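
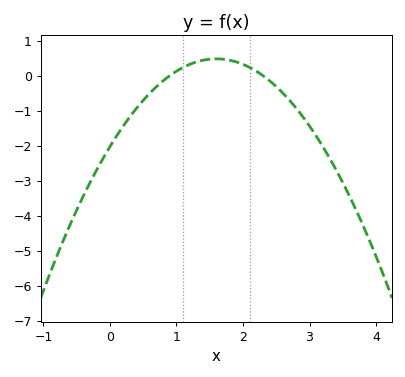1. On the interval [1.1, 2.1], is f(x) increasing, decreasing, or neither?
neither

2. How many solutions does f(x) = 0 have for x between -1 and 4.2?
2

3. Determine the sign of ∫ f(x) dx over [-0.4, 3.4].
negative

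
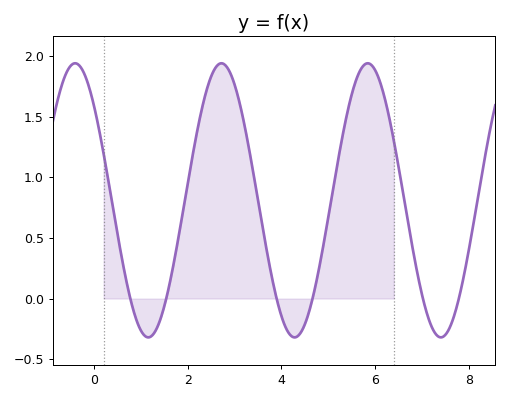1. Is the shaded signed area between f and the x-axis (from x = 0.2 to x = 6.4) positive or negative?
positive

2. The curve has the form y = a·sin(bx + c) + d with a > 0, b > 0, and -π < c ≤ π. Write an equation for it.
y = 1.13sin(2.01x + 2.39) + 0.81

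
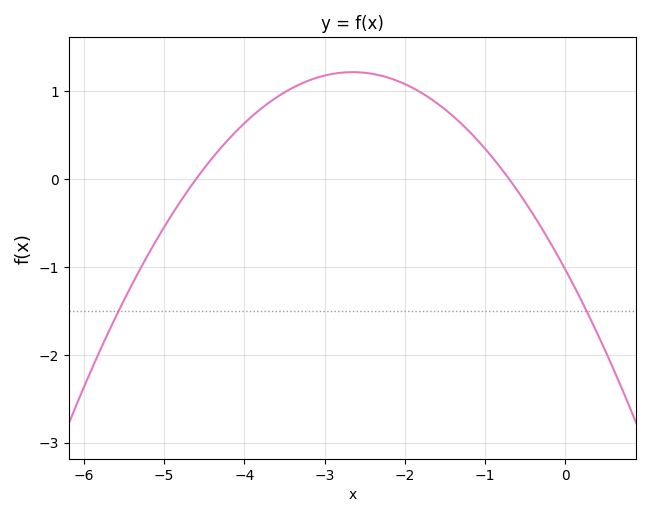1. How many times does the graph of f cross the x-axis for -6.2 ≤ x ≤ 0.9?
2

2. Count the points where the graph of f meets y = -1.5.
2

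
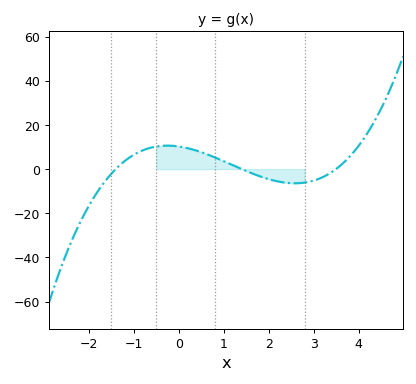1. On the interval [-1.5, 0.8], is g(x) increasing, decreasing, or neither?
neither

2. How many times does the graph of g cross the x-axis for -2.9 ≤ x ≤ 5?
3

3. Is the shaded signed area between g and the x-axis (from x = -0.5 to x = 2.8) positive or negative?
positive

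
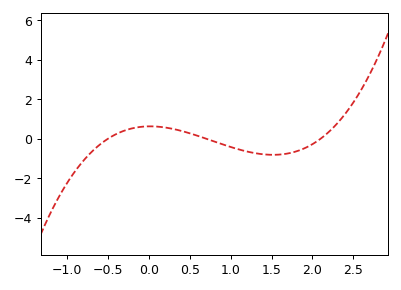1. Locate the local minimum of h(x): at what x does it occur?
1.5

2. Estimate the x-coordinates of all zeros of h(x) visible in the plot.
-0.5, 0.7, 2.1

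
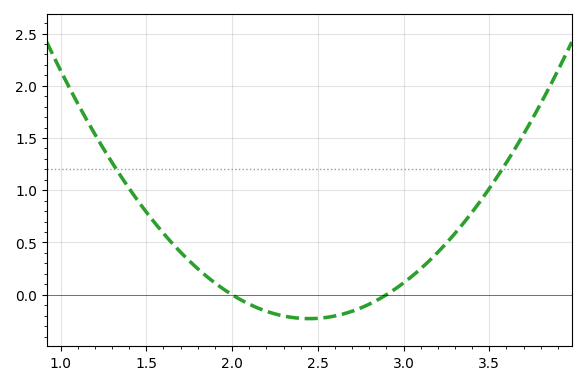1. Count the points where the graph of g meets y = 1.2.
2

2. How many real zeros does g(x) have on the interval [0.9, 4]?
2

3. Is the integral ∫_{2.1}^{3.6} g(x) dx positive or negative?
positive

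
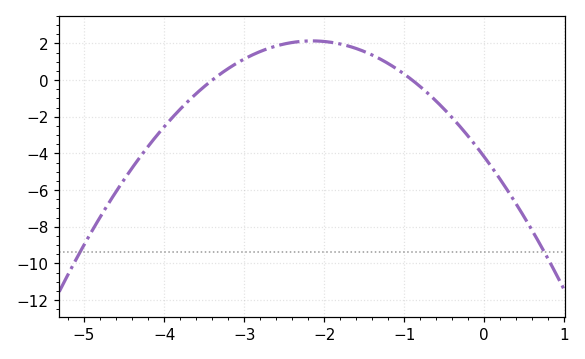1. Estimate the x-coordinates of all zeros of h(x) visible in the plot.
-3.4, -0.9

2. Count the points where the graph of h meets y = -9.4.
2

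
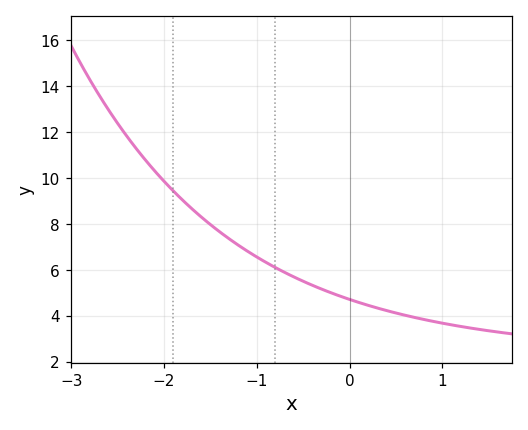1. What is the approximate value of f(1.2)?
3.54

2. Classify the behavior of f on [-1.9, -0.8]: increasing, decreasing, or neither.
decreasing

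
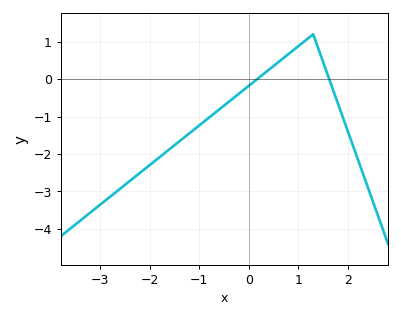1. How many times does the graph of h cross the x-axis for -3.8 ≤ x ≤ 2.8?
2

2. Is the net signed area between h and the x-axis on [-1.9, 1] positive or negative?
negative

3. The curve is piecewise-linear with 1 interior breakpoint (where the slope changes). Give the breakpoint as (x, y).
(1.3, 1.2)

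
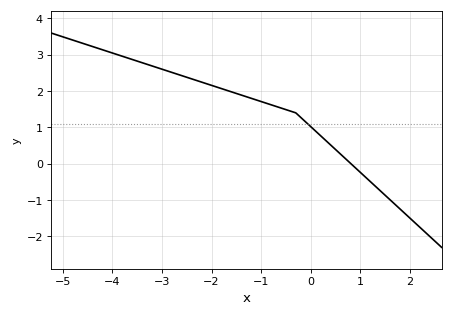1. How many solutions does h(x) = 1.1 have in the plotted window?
1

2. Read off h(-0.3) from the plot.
1.4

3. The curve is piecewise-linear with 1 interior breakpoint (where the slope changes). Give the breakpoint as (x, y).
(-0.3, 1.4)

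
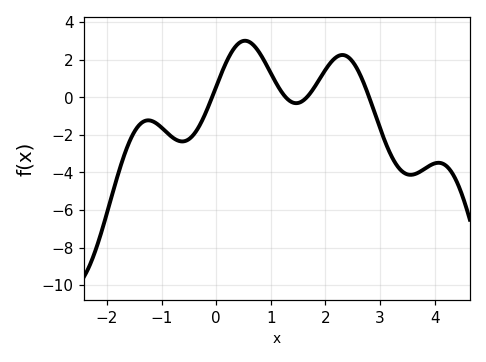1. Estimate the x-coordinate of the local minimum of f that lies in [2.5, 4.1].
3.6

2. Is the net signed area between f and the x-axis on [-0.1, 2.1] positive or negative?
positive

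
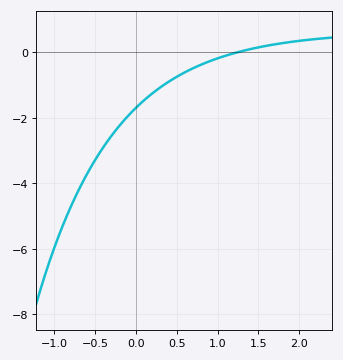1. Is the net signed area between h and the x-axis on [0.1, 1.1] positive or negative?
negative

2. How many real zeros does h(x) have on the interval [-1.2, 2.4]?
1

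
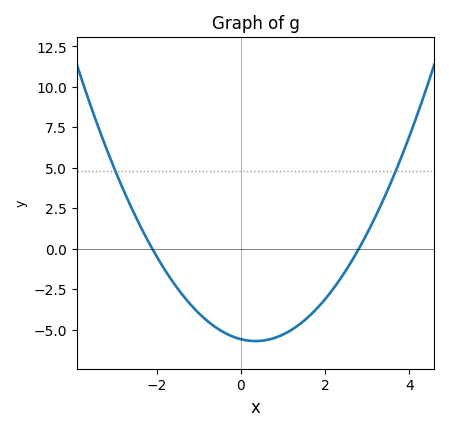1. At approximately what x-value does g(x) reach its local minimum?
0.4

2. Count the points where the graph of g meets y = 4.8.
2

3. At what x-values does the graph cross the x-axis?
-2, 2.8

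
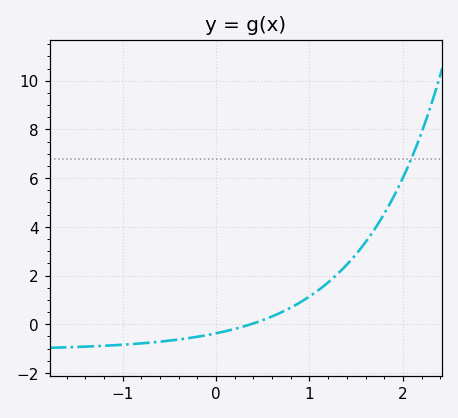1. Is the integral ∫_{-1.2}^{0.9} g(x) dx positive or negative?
negative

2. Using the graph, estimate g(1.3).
2.06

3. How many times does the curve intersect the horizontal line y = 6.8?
1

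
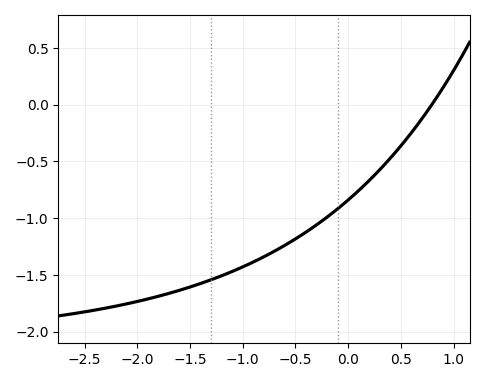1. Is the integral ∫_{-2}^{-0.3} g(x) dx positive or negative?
negative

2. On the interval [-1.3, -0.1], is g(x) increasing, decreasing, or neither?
increasing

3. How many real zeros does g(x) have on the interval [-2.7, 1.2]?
1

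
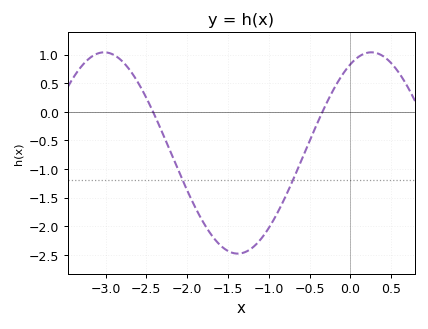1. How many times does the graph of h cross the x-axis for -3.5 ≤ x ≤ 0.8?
2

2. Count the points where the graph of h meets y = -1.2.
2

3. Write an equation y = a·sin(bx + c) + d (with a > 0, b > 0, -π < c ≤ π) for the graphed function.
y = 1.76sin(1.92x + 1.08) - 0.72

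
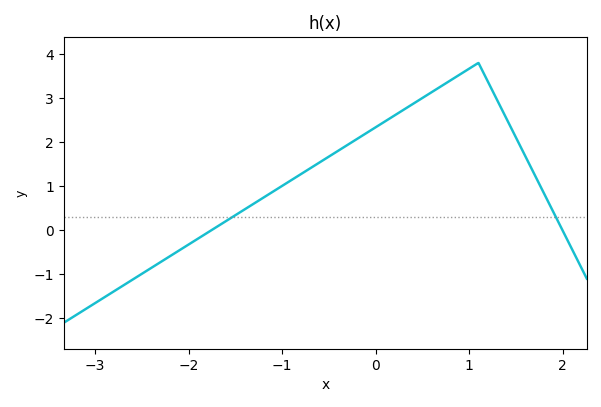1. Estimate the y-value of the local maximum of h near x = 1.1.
3.8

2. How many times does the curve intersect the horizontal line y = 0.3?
2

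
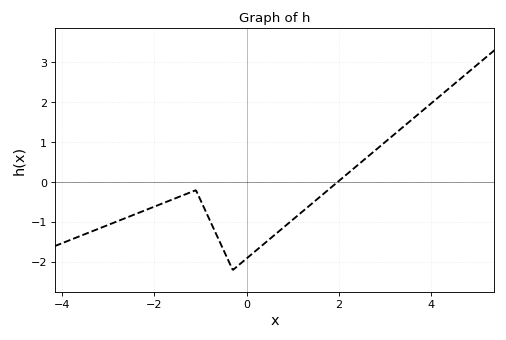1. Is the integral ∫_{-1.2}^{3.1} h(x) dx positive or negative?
negative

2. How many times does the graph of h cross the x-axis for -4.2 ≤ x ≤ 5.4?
1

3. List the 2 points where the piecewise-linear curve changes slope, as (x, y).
(-1.1, -0.2); (-0.3, -2.2)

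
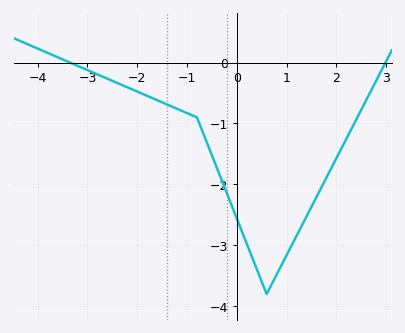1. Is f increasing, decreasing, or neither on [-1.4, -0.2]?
decreasing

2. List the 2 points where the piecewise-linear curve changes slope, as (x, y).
(-0.8, -0.9); (0.6, -3.8)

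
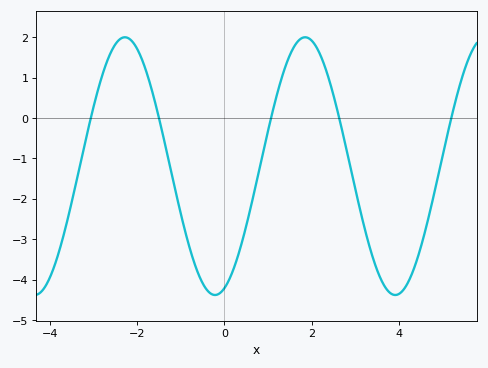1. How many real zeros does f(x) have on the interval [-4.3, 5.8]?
5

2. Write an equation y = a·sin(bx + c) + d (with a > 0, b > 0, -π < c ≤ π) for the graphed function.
y = 3.19sin(1.52x - 1.24) - 1.19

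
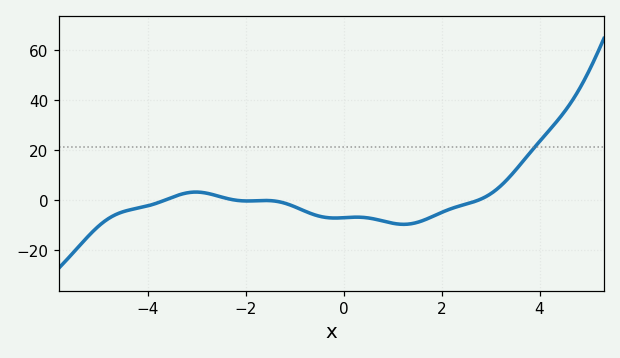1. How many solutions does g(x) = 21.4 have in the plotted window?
1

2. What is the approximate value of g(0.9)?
-8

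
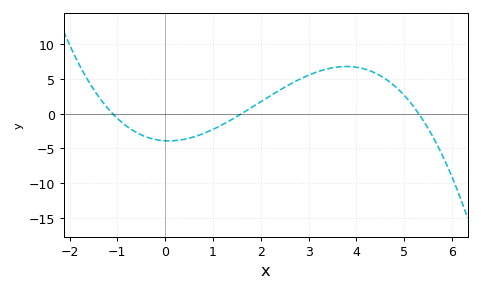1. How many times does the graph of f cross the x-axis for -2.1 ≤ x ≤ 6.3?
3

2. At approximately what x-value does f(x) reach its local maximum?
3.79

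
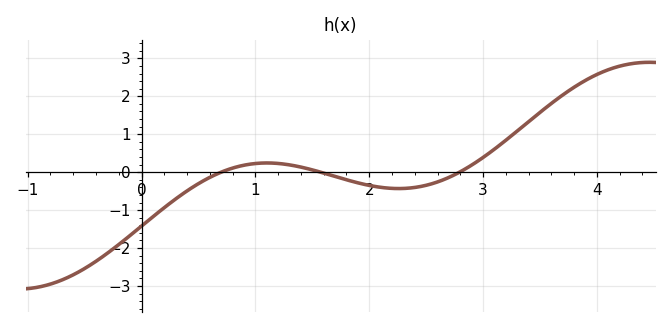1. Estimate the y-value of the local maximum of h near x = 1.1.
0.2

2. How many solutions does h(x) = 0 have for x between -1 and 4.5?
3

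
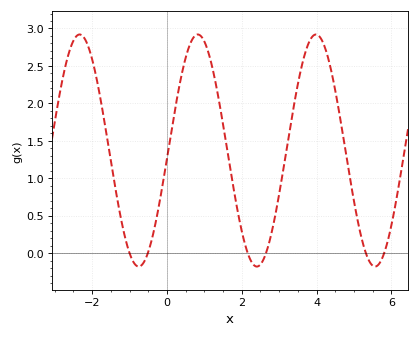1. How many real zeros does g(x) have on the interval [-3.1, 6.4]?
6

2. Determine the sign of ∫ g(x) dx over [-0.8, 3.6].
positive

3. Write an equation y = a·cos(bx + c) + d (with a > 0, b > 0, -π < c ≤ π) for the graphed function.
y = 1.55cos(1.99x - 1.64) + 1.37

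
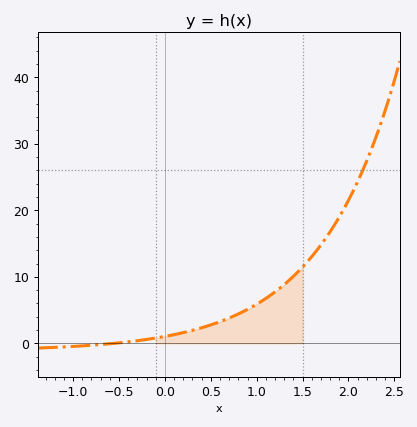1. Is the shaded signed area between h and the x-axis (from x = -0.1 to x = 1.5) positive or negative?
positive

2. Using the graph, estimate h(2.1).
24.3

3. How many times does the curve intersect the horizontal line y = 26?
1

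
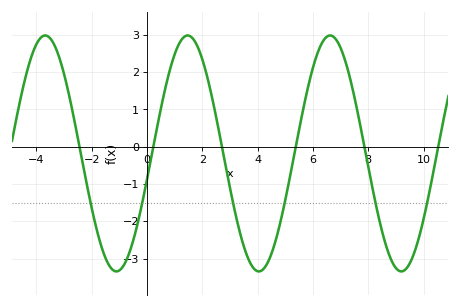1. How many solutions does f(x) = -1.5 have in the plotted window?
6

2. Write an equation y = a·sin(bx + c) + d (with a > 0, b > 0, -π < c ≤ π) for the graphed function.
y = 3.16sin(1.22x - 0.222) - 0.18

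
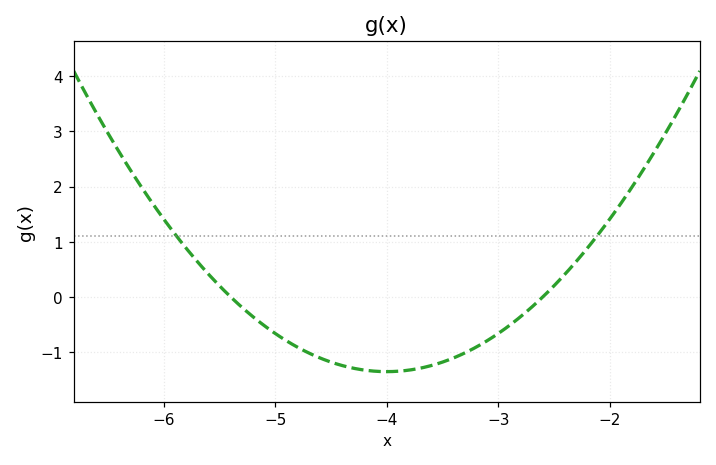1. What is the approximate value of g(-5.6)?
0.414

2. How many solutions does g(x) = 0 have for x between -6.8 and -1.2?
2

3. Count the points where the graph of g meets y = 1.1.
2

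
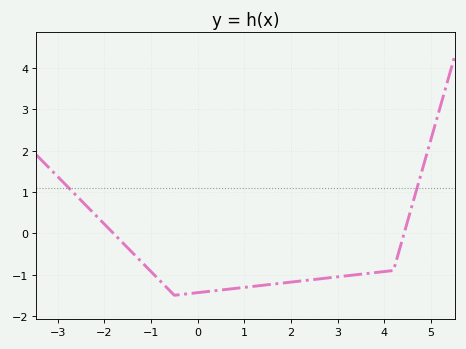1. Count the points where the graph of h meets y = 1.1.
2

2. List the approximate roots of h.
-1.81, 4.43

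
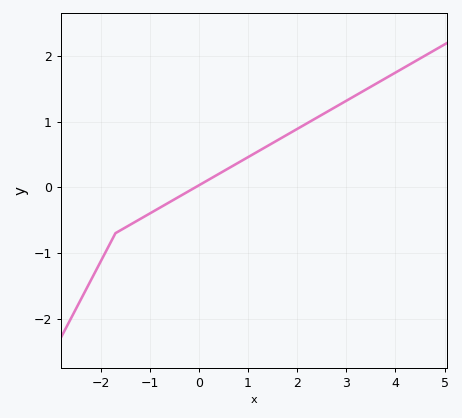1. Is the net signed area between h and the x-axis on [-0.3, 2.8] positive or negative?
positive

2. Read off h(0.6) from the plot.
0.288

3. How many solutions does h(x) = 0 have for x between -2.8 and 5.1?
1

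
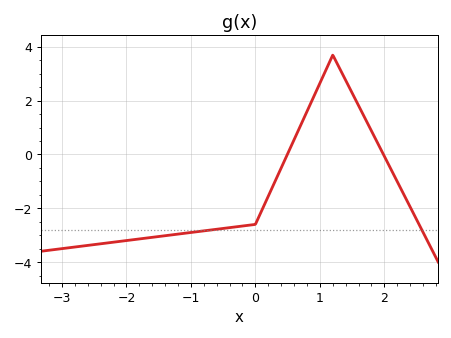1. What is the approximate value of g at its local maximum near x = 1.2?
3.6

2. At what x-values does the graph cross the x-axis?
0.5, 2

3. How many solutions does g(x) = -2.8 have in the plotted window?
2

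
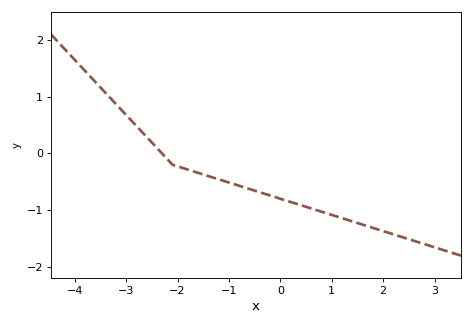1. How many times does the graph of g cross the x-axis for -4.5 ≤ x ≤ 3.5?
1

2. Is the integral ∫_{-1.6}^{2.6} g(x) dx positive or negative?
negative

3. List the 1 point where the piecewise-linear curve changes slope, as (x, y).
(-2.1, -0.2)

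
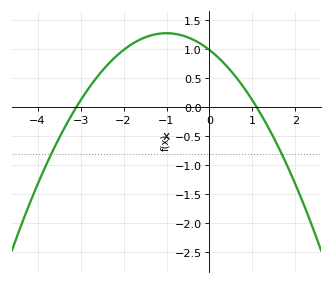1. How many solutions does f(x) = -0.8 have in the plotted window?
2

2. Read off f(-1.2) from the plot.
1.25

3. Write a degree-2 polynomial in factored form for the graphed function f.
y = -0.29(x + 3.1)(x - 1.1)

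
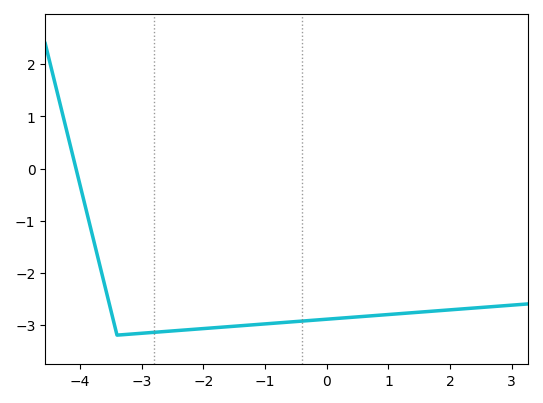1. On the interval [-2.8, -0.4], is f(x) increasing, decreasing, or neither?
increasing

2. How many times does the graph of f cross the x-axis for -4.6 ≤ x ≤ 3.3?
1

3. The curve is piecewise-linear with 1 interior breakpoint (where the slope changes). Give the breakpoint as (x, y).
(-3.4, -3.2)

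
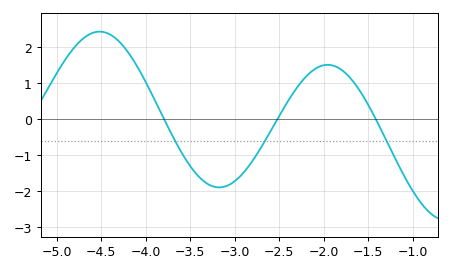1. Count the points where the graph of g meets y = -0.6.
3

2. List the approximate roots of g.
-3.8, -2.5, -1.4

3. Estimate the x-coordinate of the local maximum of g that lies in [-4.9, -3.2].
-4.5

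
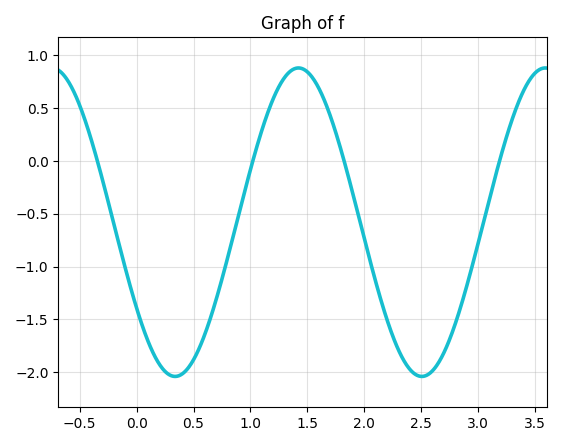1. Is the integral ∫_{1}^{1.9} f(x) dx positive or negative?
positive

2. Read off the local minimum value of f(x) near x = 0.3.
-2.05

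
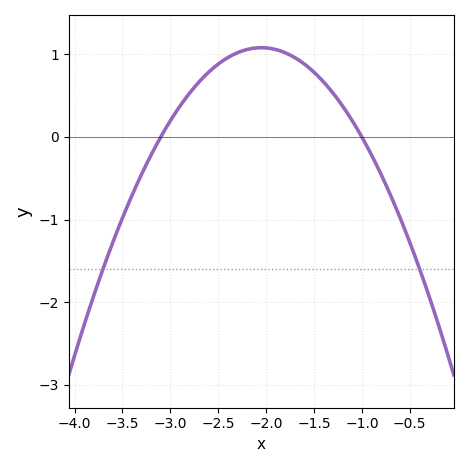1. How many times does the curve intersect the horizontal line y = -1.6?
2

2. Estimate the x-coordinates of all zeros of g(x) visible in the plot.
-3.1, -1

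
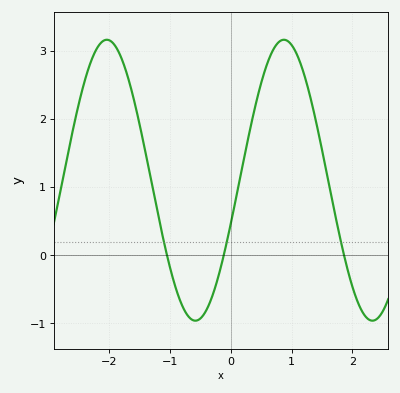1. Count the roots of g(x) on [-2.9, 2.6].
3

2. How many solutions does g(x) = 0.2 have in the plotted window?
3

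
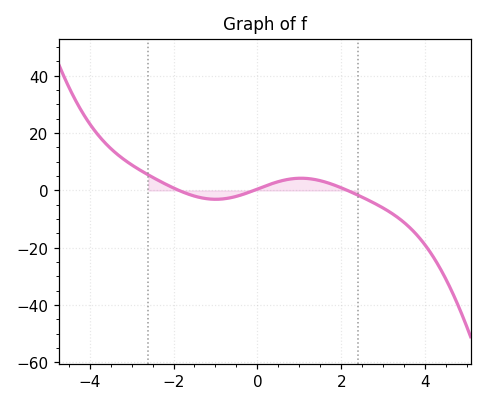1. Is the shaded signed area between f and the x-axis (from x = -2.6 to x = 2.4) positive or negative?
positive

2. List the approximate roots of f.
-1.87, -0.086, 2.15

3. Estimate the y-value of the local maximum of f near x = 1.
4.27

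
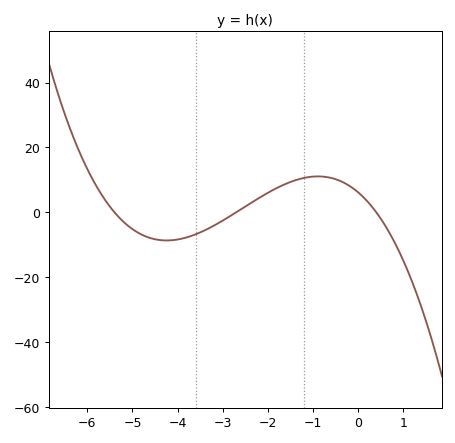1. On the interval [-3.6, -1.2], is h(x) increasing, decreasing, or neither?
increasing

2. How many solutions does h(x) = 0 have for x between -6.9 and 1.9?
3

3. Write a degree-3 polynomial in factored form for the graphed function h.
y = -1.05(x + 5.4)(x + 2.7)(x - 0.4)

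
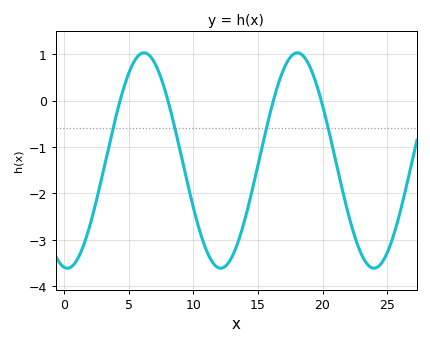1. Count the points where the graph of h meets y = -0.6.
4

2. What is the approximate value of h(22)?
-2.45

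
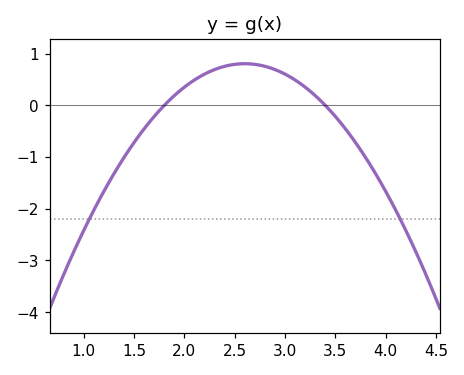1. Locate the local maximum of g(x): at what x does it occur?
2.6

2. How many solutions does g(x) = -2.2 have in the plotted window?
2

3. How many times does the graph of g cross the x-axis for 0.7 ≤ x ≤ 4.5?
2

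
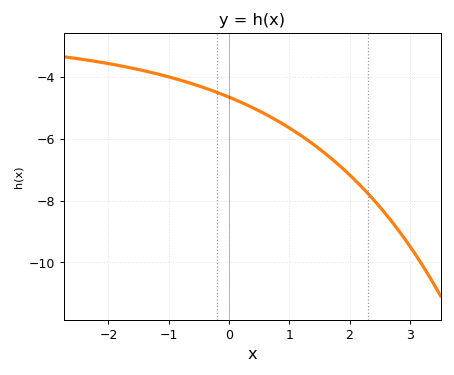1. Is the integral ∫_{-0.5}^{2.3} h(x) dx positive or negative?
negative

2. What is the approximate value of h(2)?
-7.2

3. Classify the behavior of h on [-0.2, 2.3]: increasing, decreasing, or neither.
decreasing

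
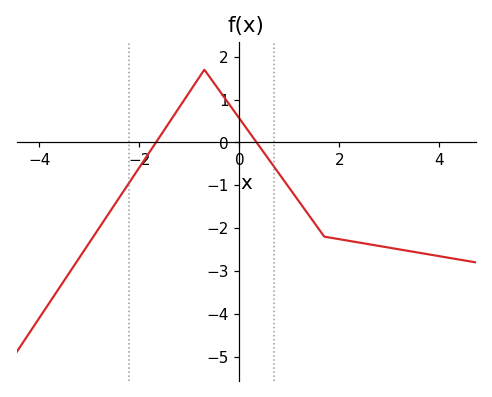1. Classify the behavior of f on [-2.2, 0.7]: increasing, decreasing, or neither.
neither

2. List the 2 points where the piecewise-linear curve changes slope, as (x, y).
(-0.7, 1.7); (1.7, -2.2)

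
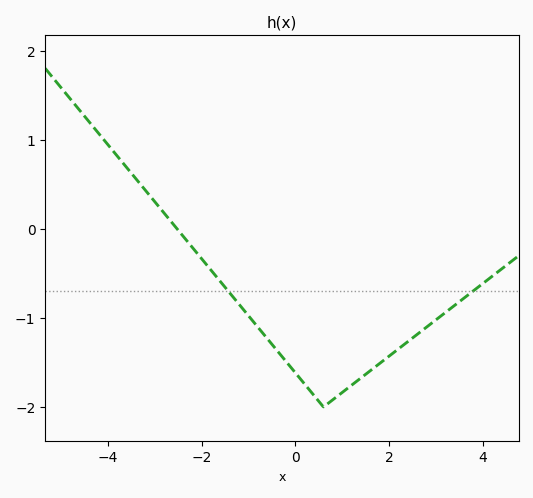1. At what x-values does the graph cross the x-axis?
-2.6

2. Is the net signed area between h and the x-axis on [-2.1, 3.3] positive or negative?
negative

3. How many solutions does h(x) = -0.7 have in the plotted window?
2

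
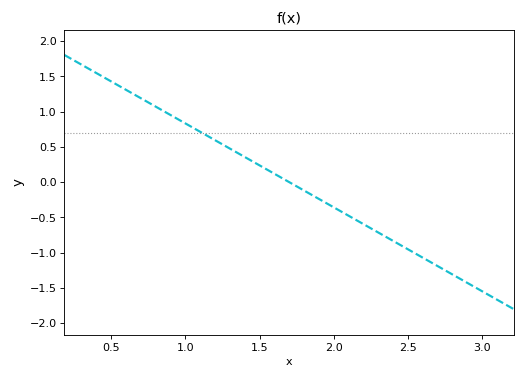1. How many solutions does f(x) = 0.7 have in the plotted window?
1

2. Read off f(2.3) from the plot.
-0.714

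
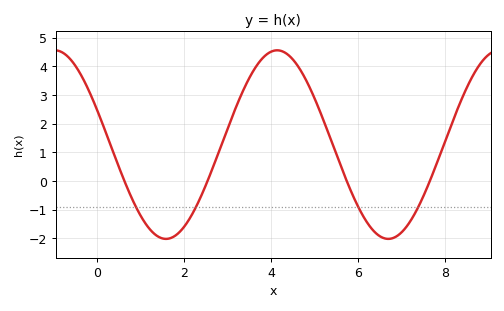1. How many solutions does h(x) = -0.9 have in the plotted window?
4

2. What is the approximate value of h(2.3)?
-0.8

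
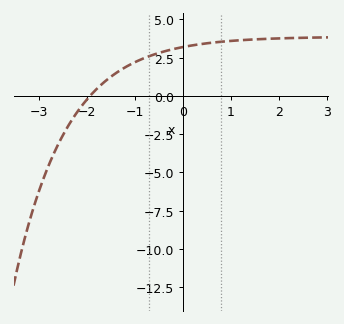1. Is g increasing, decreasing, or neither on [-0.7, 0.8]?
increasing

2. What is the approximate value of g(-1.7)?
0.73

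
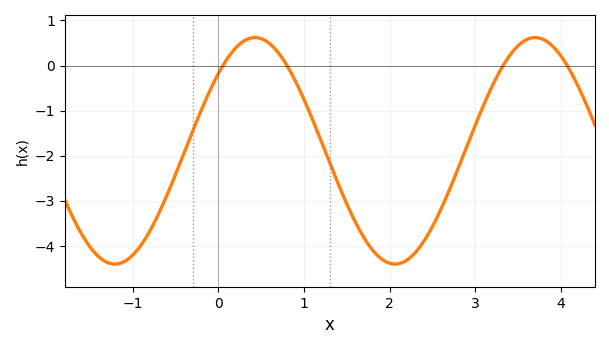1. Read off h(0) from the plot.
-0.179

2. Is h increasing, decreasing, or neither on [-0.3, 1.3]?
neither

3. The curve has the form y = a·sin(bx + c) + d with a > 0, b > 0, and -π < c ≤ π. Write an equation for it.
y = 2.51sin(1.92x + 0.75) - 1.89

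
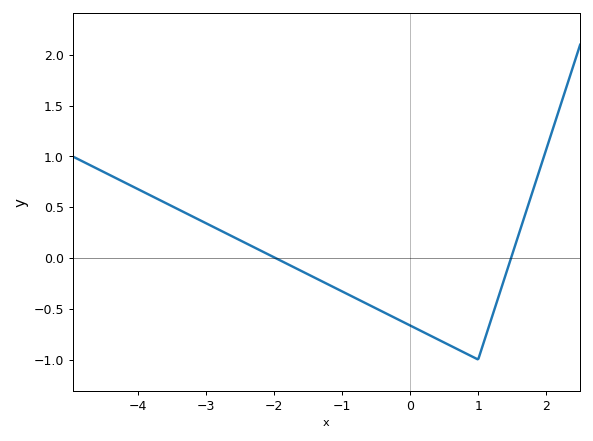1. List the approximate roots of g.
-2, 1.5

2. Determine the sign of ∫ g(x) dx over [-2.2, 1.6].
negative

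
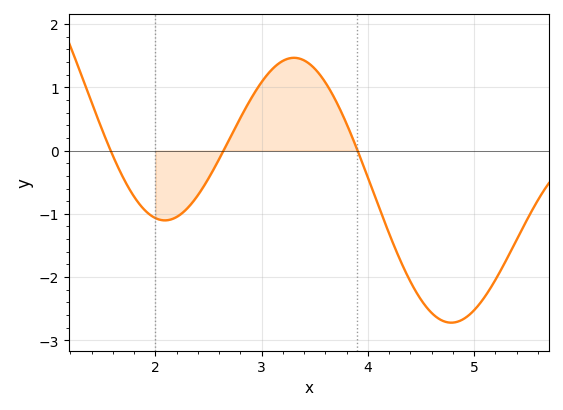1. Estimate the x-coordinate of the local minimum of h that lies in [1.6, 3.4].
2.09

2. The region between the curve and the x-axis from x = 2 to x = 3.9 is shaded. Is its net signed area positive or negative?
positive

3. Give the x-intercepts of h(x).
1.58, 2.64, 3.9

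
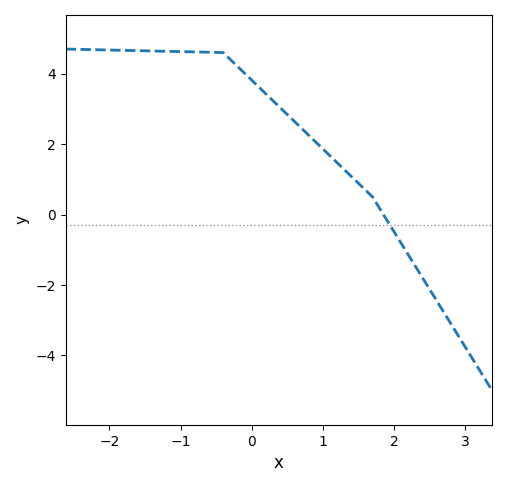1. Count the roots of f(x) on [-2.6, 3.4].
1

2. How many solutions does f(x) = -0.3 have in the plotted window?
1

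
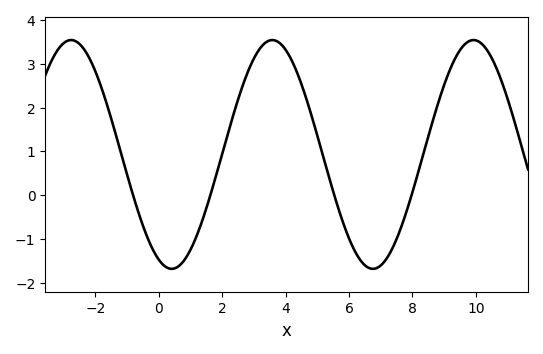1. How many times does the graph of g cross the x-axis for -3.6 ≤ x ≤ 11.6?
4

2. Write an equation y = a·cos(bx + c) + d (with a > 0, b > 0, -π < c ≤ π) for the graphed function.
y = 2.61cos(0.99x + 2.74) + 0.93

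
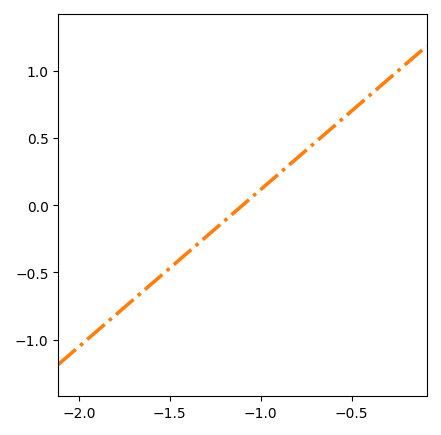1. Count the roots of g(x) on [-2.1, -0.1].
1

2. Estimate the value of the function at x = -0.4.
0.819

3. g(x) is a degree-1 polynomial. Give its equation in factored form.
y = 1.17(x + 1.1)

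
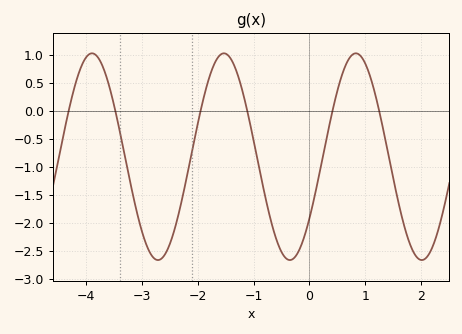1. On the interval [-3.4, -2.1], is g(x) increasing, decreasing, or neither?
neither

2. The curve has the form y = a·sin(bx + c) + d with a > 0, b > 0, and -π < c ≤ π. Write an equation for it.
y = 1.85sin(2.66x - 0.64) - 0.82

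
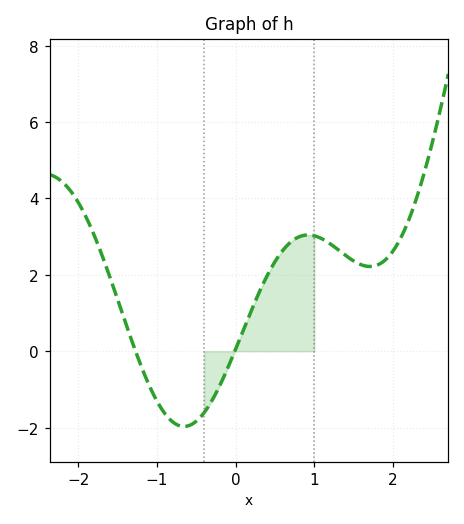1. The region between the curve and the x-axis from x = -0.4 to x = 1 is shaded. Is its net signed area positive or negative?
positive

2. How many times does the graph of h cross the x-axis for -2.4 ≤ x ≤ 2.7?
2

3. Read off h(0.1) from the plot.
0.6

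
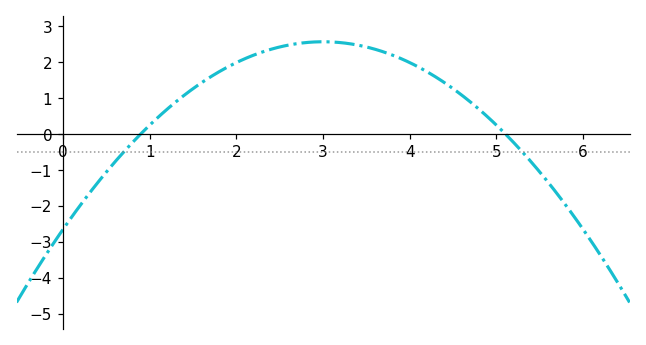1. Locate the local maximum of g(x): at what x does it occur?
3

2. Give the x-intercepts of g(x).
0.9, 5.1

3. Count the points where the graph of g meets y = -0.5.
2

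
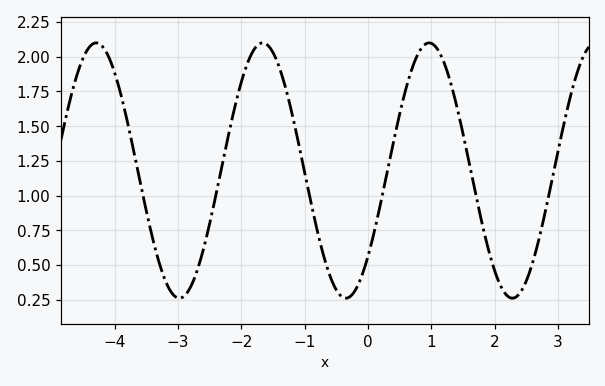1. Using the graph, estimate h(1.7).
1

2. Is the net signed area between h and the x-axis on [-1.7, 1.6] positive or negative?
positive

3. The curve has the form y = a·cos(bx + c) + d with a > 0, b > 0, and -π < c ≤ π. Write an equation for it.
y = 0.92cos(2.4x - 2.3) + 1.18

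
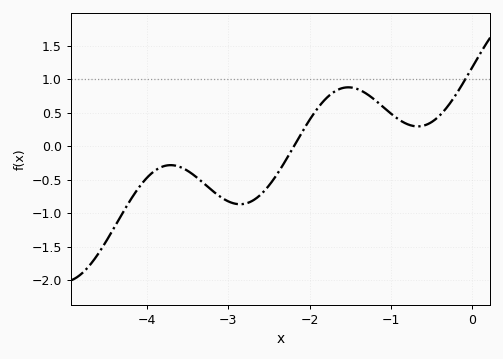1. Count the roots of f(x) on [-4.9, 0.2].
1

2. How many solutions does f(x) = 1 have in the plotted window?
1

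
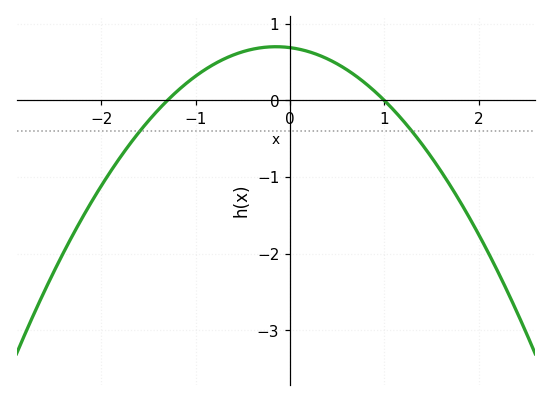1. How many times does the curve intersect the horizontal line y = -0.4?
2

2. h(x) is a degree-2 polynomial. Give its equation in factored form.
y = -0.53(x + 1.3)(x - 1)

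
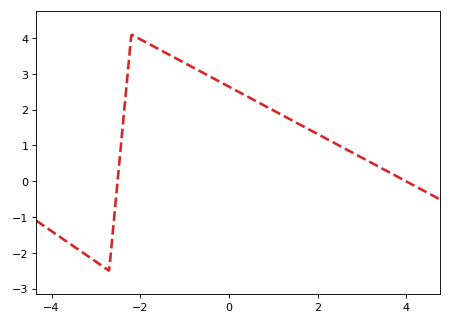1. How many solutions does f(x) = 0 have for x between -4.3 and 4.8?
2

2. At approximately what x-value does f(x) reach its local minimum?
-2.7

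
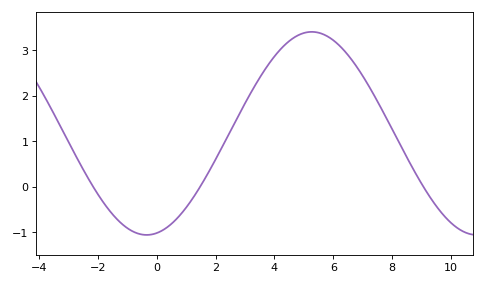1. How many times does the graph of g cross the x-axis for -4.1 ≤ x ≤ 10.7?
3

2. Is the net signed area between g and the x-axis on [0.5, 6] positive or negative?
positive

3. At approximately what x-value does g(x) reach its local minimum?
-0.4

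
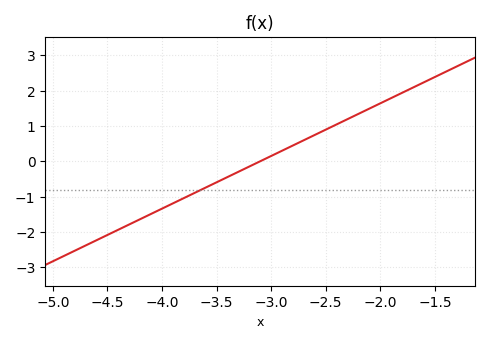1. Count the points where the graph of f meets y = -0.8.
1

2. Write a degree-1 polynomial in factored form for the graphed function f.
y = 1.49(x + 3.1)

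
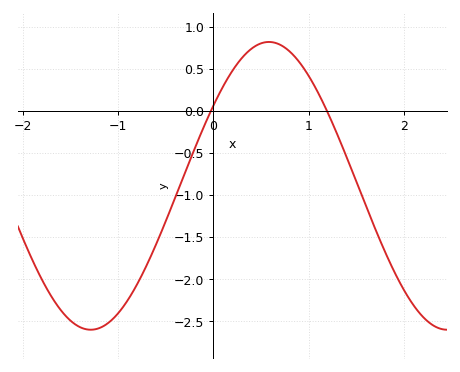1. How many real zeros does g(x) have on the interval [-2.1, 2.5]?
2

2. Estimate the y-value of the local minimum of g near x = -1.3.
-2.6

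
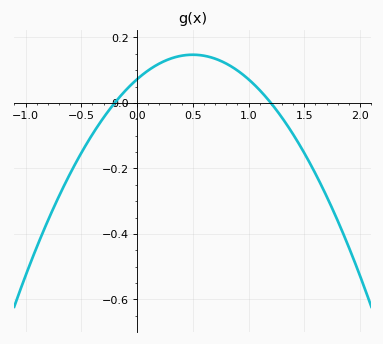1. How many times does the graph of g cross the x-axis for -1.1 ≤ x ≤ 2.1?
2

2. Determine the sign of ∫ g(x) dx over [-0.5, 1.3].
positive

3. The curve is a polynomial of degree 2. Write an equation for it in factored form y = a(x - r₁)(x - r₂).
y = -0.3(x + 0.2)(x - 1.2)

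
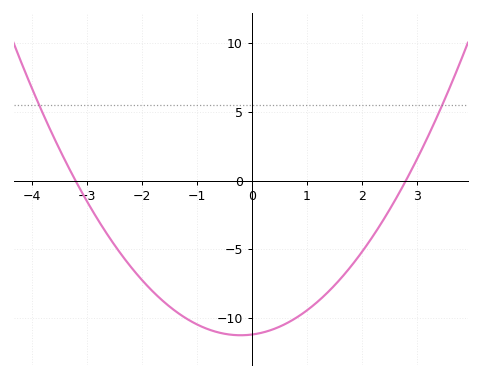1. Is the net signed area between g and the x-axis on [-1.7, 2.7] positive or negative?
negative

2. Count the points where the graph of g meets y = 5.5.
2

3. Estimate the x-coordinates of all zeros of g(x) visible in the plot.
-3.2, 2.8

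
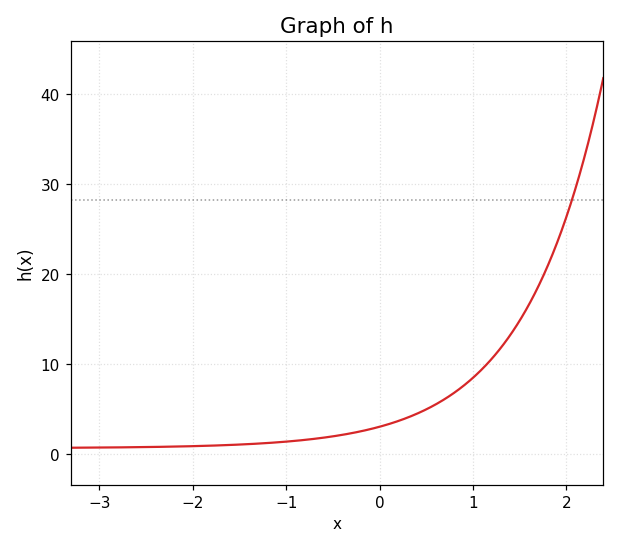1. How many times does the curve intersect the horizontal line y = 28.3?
1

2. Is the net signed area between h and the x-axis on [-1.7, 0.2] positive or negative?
positive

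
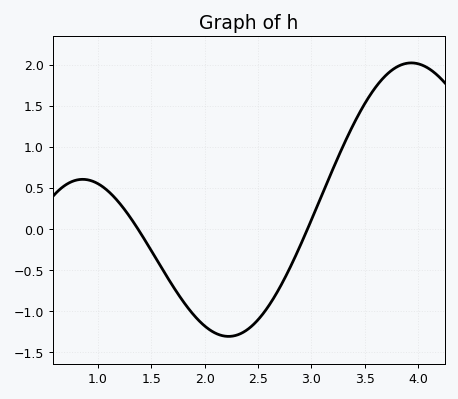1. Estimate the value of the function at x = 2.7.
-0.7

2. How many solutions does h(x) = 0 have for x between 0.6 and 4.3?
2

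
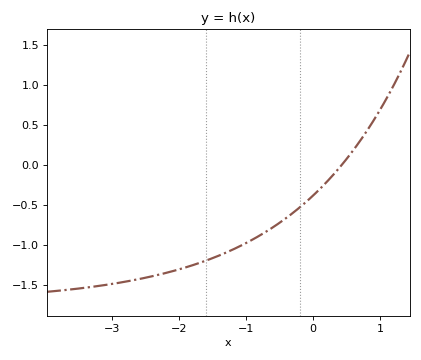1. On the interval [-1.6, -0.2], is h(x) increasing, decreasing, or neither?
increasing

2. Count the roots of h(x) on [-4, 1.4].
1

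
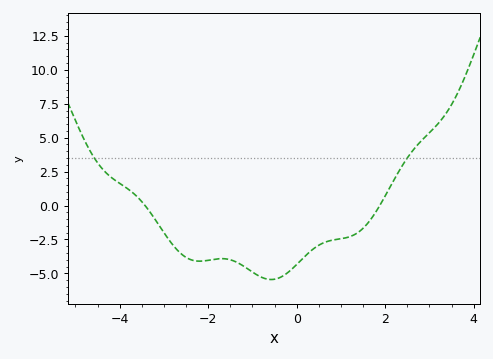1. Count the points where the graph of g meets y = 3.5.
2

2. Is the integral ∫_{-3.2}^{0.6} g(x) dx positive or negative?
negative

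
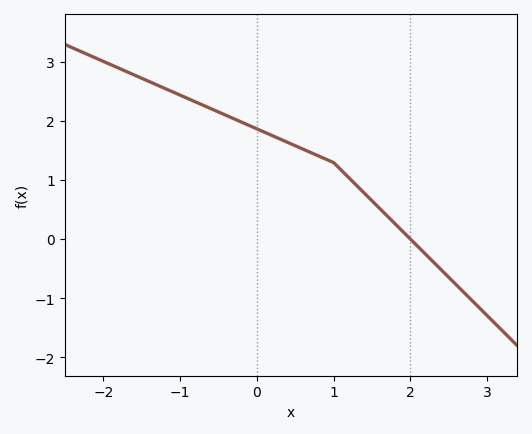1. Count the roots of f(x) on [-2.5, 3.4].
1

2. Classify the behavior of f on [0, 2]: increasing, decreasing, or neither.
decreasing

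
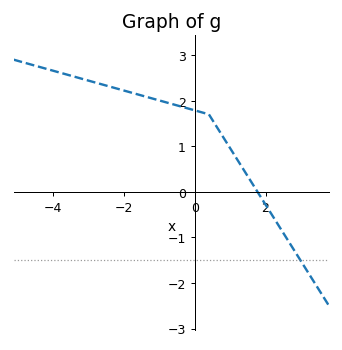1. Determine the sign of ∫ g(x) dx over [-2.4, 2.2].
positive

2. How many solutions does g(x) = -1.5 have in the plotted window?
1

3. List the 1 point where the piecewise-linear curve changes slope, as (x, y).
(0.4, 1.7)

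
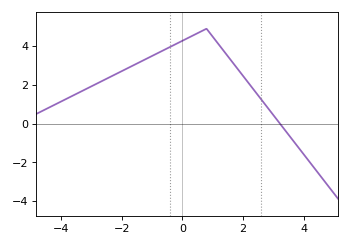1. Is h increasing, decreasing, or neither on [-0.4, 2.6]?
neither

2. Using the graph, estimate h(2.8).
0.855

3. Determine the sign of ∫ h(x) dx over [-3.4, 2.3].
positive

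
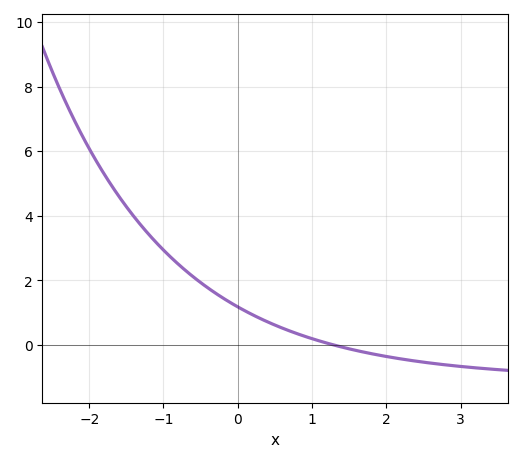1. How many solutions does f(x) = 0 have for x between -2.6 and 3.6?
1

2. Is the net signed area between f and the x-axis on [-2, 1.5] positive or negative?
positive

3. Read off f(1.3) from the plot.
-0.006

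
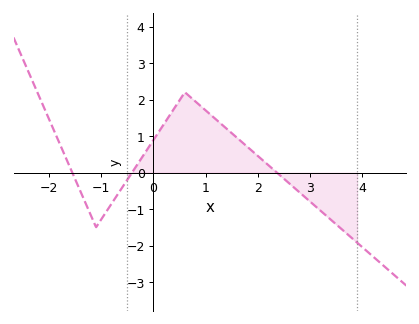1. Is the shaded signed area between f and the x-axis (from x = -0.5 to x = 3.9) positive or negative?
positive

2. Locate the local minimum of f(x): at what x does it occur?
-1.1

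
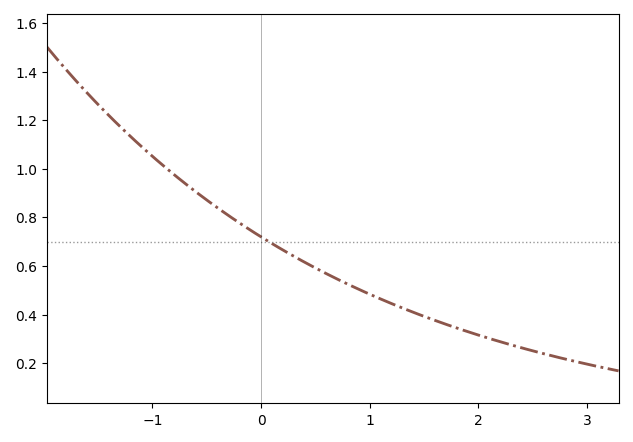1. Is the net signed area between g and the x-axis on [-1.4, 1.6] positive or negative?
positive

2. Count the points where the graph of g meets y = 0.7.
1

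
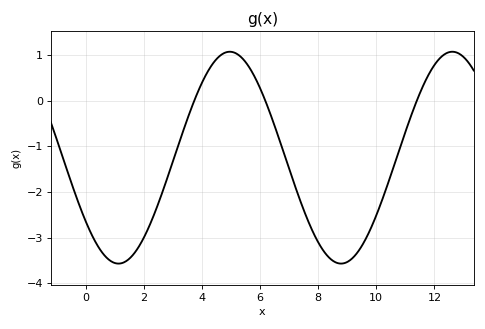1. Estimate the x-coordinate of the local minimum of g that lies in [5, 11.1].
8.8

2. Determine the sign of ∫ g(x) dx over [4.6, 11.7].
negative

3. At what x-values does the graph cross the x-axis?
3.8, 6.2, 11.4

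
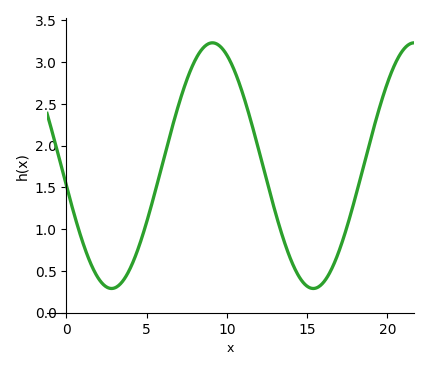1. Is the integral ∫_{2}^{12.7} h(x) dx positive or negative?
positive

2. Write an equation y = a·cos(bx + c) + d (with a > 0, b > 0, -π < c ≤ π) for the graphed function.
y = 1.47cos(0.5x + 1.7) + 1.76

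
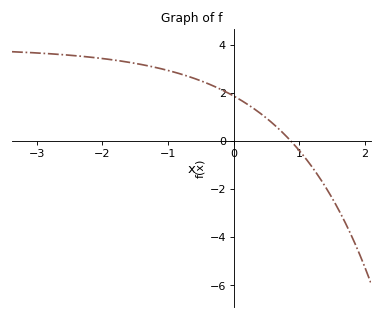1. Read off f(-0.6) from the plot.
2.6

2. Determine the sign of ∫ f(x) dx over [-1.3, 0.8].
positive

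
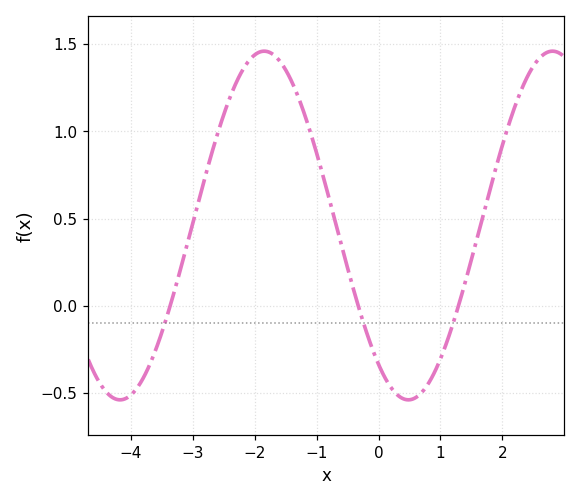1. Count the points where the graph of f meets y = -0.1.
3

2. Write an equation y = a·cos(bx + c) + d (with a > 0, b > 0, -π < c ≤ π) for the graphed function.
y = 1cos(1.35x + 2.49) + 0.46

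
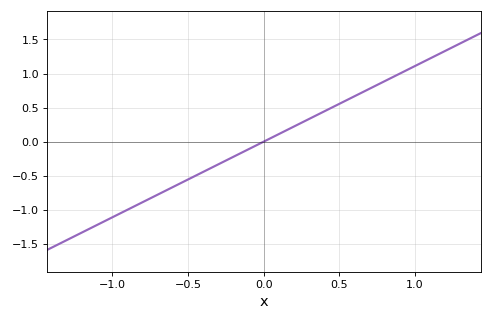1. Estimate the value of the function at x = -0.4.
-0.45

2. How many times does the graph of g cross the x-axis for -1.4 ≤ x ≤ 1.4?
1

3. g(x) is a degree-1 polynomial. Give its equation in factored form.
y = 1.11(x - 0)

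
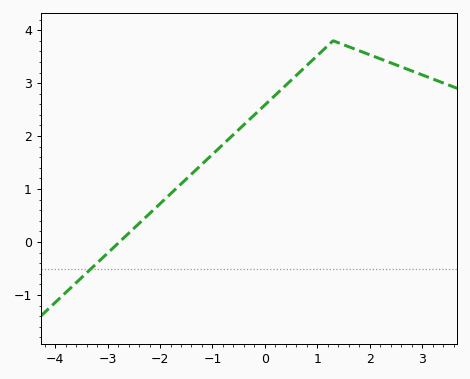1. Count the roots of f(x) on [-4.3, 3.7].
1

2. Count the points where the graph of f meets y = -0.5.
1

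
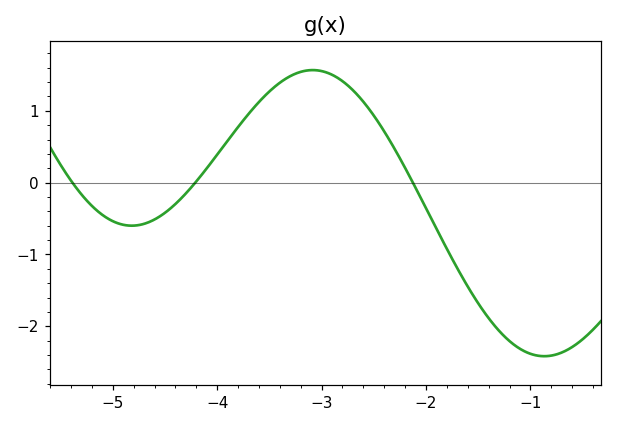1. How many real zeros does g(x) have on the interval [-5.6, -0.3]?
3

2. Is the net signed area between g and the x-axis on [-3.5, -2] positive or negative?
positive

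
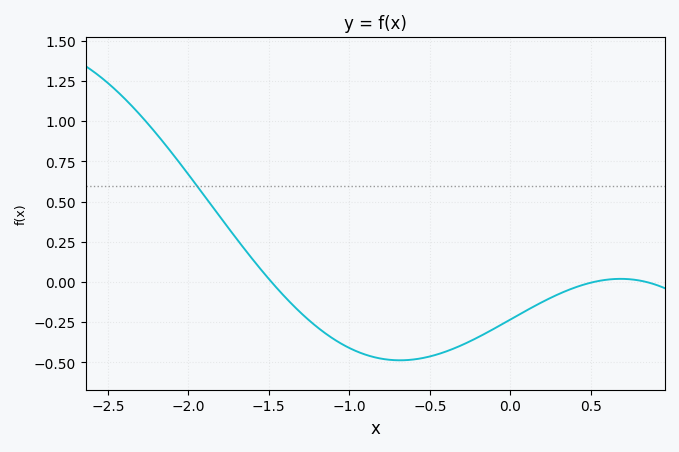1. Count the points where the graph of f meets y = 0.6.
1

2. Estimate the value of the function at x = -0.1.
-0.3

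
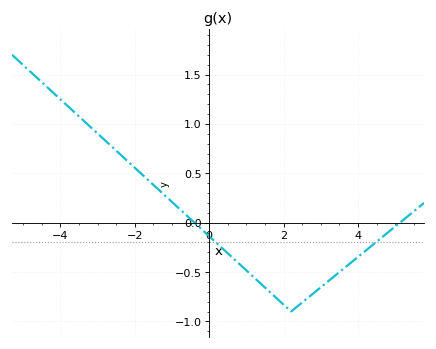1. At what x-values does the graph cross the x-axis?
-0.397, 5.13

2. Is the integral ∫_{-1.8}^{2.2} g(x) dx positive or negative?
negative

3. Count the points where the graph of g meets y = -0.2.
2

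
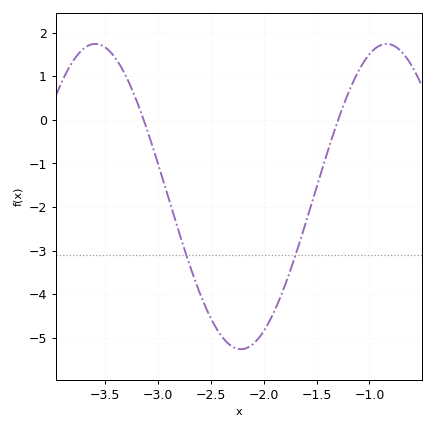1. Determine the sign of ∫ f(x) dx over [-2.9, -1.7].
negative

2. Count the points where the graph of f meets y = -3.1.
2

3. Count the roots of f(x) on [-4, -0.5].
2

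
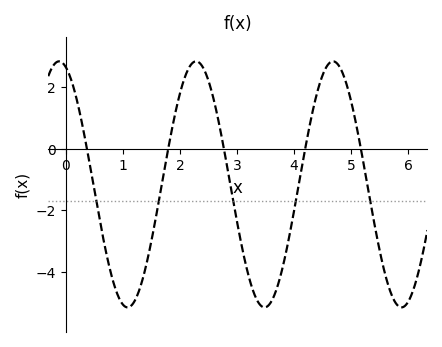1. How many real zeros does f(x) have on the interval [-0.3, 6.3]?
5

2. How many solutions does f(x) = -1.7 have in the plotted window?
5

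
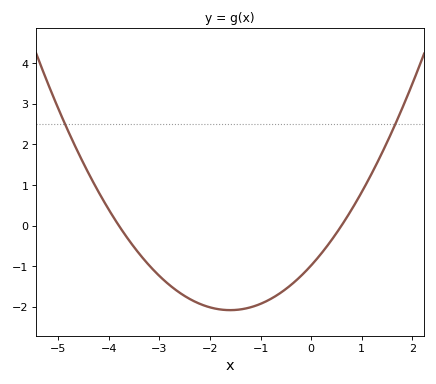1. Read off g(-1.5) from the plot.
-2.1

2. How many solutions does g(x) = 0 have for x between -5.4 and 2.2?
2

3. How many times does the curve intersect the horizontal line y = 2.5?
2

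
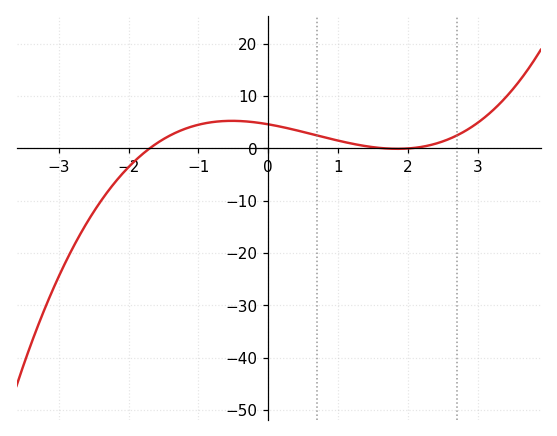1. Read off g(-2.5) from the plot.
-12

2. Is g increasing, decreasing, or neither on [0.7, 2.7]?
neither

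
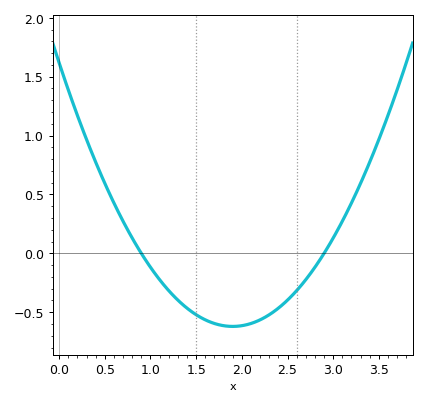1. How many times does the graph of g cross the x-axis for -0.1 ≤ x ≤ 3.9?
2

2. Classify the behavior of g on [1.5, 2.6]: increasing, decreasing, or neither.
neither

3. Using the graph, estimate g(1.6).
-0.55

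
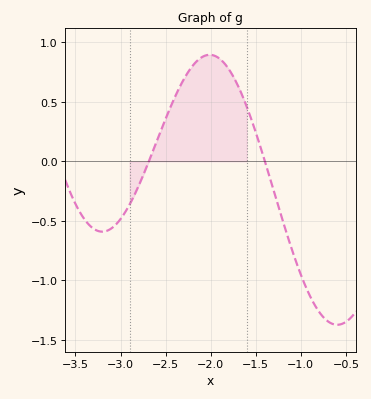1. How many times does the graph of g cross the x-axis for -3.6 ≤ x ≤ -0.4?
2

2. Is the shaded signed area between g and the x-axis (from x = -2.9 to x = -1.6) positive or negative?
positive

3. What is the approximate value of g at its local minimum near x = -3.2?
-0.591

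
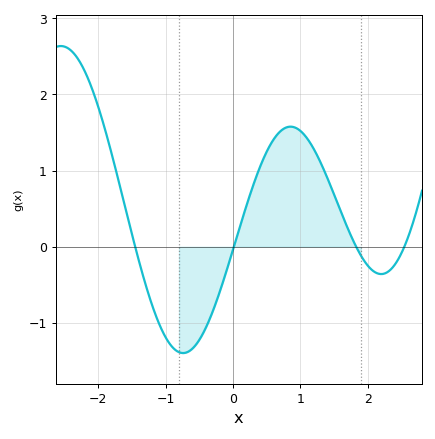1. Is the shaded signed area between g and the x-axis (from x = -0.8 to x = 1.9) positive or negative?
positive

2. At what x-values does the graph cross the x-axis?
-1.45, 0.014, 1.83, 2.54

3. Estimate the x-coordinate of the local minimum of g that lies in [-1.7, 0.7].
-0.739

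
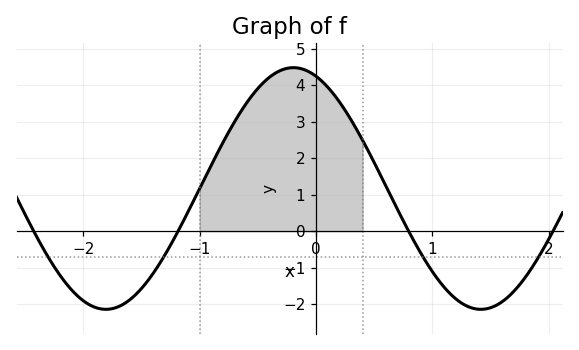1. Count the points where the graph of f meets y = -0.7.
4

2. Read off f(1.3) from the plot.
-2.1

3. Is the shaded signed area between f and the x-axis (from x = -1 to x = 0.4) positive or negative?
positive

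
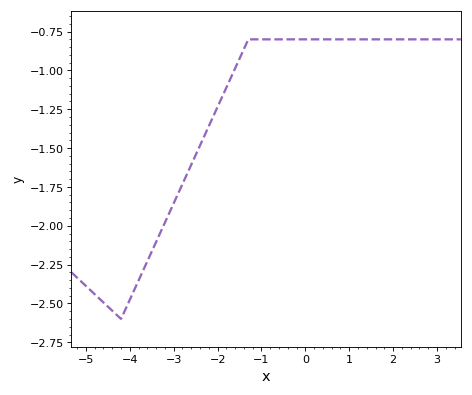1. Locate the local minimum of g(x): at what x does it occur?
-4.2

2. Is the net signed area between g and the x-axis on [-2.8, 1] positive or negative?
negative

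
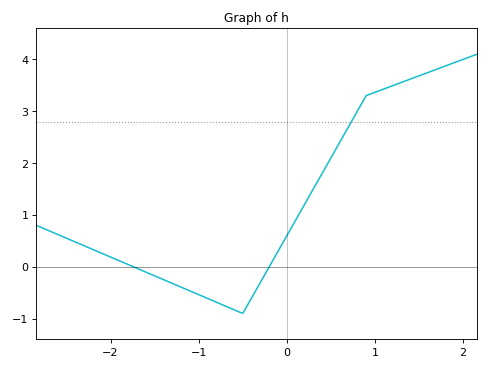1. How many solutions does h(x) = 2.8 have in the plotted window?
1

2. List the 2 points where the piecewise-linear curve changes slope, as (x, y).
(-0.5, -0.9); (0.9, 3.3)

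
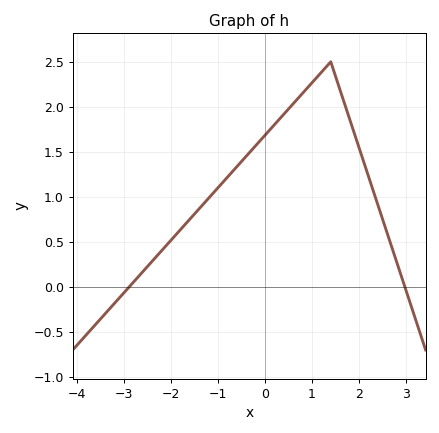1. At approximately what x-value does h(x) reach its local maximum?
1.4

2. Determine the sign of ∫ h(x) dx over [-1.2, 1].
positive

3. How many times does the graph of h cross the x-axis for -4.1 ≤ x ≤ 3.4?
2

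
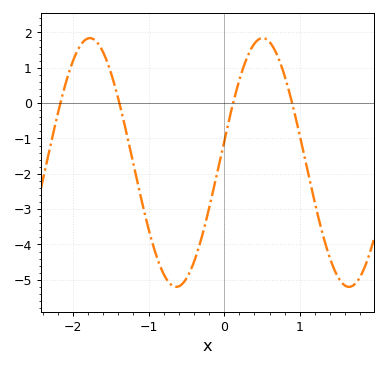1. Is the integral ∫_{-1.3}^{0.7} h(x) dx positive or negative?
negative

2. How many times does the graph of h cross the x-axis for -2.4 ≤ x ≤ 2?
4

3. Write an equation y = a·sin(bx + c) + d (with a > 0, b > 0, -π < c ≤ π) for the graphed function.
y = 3.52sin(2.8x + 0.17) - 1.68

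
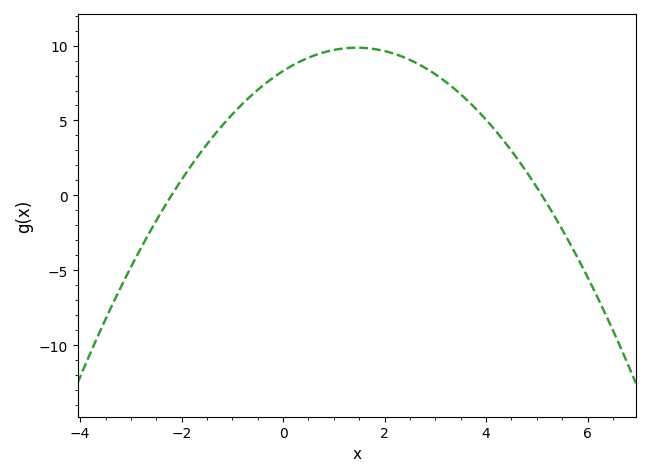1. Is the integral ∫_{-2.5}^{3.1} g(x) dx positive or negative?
positive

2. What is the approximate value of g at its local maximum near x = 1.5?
10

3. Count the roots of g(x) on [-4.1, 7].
2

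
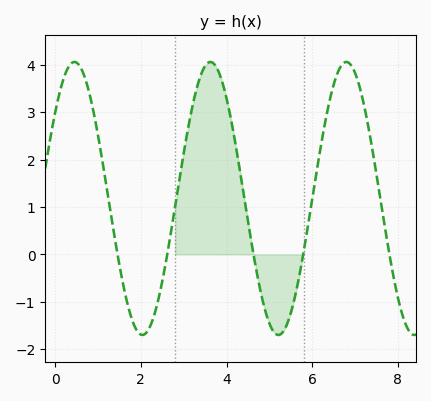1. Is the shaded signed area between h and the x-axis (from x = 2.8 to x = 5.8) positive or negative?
positive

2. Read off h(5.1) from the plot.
-1.6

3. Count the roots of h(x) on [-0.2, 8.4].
5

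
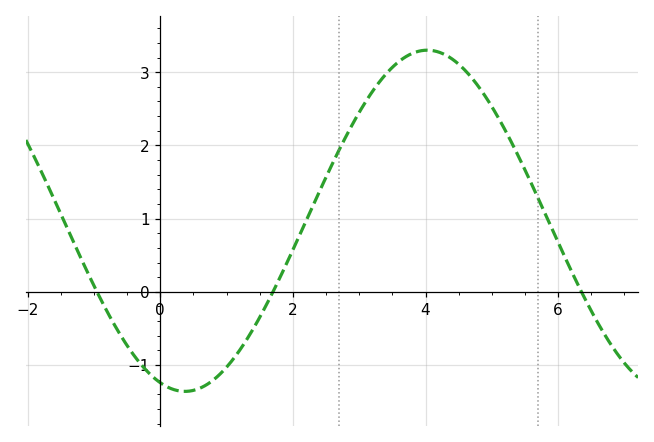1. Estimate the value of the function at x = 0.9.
-1.12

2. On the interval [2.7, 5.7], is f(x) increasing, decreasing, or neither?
neither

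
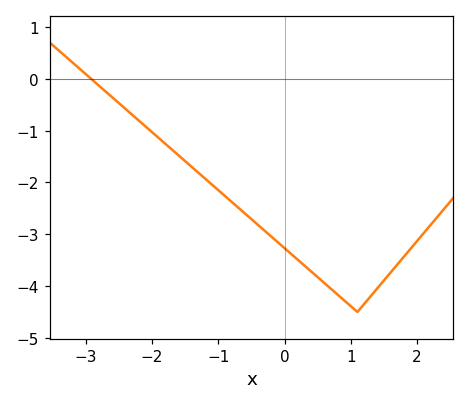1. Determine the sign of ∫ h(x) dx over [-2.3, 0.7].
negative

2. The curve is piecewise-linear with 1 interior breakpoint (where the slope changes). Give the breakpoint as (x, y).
(1.1, -4.5)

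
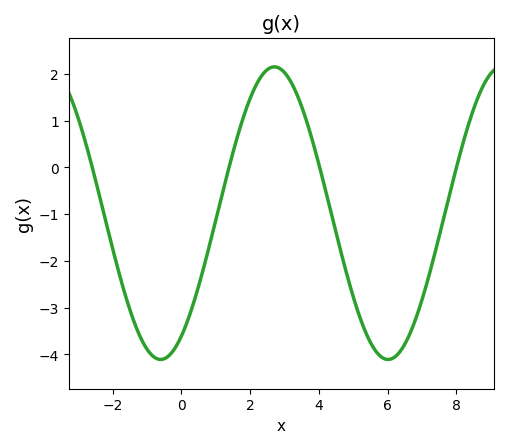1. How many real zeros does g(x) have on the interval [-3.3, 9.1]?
4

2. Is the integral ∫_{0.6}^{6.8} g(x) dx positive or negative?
negative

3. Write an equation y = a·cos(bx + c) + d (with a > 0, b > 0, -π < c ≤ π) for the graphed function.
y = 3.13cos(0.95x - 2.6) - 0.98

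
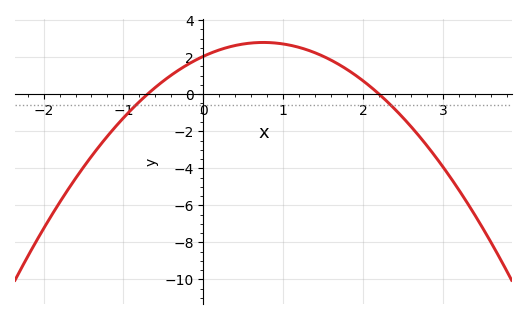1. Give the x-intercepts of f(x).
-0.7, 2.2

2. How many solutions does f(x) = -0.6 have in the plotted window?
2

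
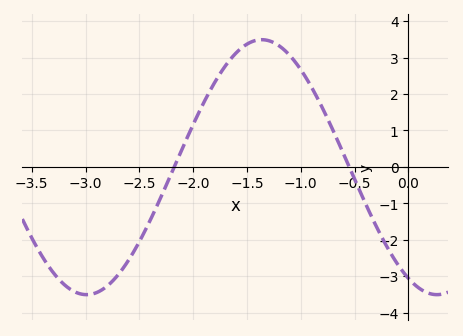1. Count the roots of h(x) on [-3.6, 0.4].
2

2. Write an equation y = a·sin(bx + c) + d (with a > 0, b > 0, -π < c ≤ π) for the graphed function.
y = 3.5sin(1.9x - 2.1) - 0.01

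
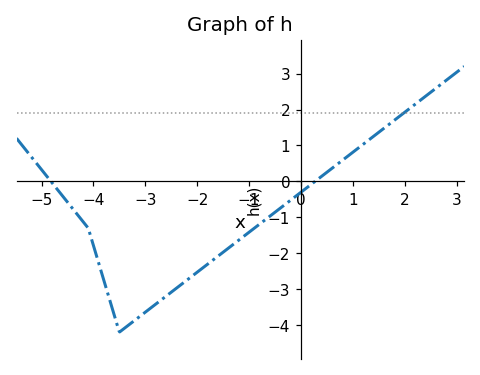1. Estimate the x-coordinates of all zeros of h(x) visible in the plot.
-4.8, 0.2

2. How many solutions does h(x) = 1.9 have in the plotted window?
1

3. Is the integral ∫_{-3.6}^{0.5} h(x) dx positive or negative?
negative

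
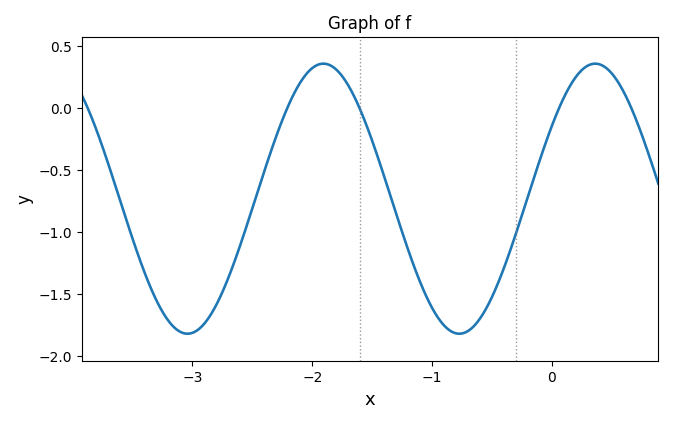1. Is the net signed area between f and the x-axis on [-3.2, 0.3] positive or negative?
negative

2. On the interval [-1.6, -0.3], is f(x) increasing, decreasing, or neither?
neither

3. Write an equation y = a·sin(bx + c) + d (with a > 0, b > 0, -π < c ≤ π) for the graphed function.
y = 1.09sin(2.8x + 0.57) - 0.73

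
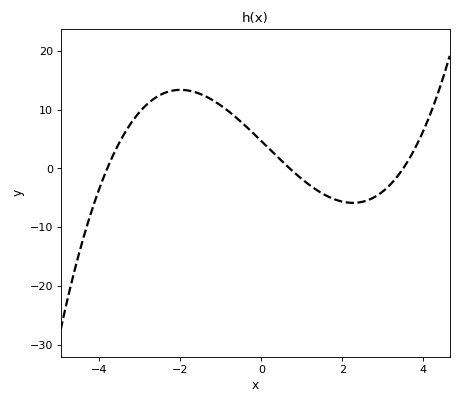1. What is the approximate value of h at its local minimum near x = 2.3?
-5.86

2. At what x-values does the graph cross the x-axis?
-3.8, 0.7, 3.5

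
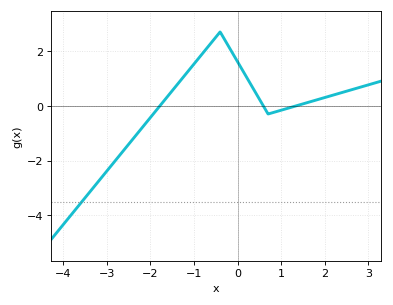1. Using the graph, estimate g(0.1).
1.34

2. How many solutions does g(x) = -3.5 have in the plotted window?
1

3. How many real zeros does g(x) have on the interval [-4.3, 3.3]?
3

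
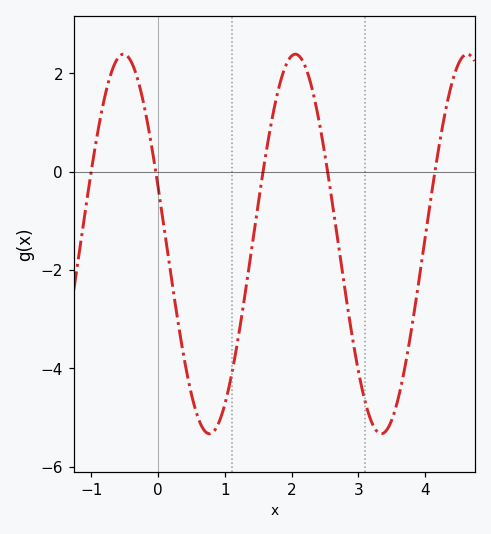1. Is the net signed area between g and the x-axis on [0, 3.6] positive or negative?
negative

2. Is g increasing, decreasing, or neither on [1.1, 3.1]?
neither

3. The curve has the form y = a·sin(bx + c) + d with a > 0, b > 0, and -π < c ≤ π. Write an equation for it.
y = 3.86sin(2.4x + 2.8) - 1.47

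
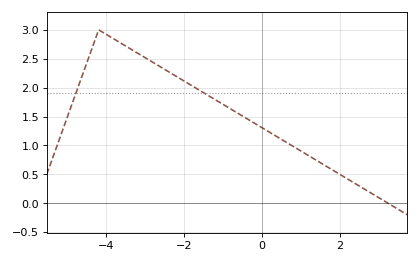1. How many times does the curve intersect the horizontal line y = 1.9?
2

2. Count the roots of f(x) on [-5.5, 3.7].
1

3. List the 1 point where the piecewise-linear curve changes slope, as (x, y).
(-4.2, 3)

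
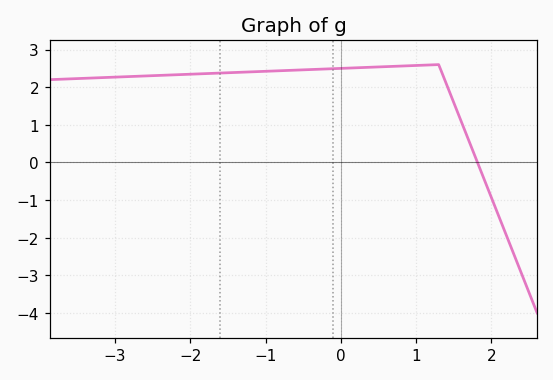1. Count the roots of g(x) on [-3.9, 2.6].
1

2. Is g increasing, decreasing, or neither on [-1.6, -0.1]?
increasing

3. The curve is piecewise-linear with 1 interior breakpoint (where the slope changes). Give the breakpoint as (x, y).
(1.3, 2.6)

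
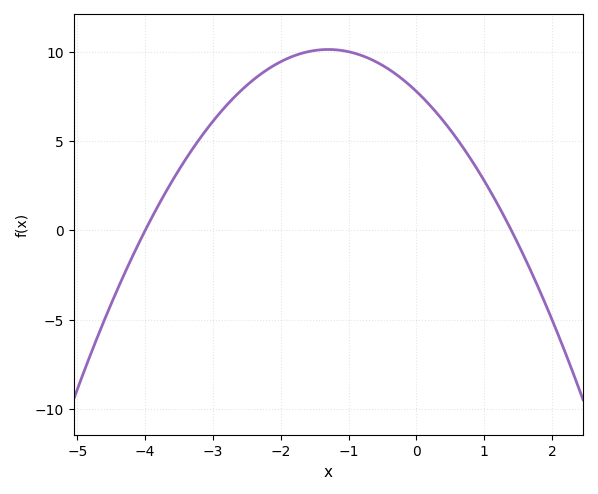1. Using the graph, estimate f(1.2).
1.5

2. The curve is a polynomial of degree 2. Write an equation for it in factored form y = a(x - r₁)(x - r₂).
y = -1.39(x + 4)(x - 1.4)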